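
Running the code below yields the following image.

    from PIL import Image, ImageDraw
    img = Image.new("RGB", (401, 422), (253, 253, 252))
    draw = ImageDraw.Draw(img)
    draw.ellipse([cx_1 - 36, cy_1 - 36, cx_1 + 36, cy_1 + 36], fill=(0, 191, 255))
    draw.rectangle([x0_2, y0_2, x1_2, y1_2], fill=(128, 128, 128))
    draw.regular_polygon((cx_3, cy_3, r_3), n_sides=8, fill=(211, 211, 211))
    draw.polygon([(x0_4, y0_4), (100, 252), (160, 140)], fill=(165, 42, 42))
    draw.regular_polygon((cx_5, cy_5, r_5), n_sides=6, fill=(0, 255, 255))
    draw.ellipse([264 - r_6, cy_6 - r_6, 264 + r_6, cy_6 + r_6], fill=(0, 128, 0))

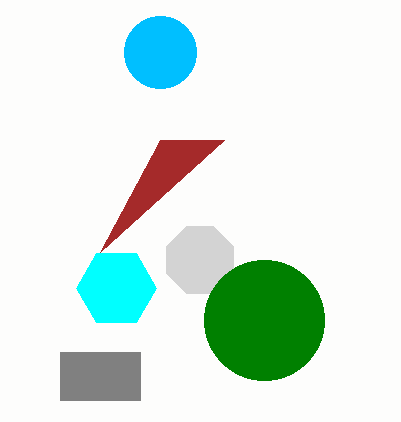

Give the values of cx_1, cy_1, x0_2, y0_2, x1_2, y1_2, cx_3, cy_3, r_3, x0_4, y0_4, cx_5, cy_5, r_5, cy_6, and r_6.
cx_1 = 160
cy_1 = 52
x0_2 = 60
y0_2 = 352
x1_2 = 140
y1_2 = 400
cx_3 = 200
cy_3 = 260
r_3 = 36
x0_4 = 224
y0_4 = 140
cx_5 = 116
cy_5 = 288
r_5 = 40
cy_6 = 320
r_6 = 60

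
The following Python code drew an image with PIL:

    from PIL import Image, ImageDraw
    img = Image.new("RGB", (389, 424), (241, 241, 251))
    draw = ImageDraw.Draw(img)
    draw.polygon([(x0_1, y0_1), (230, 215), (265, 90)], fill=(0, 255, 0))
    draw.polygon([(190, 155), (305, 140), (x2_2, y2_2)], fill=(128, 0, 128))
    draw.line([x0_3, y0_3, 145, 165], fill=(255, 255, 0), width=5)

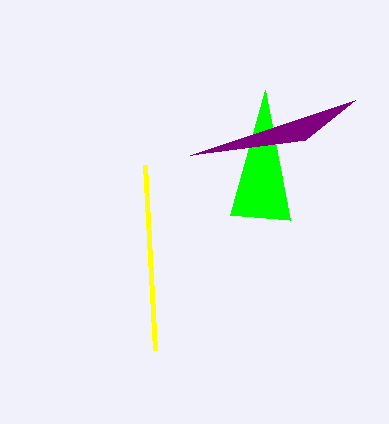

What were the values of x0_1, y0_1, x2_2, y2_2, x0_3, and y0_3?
x0_1 = 290
y0_1 = 220
x2_2 = 355
y2_2 = 100
x0_3 = 155
y0_3 = 350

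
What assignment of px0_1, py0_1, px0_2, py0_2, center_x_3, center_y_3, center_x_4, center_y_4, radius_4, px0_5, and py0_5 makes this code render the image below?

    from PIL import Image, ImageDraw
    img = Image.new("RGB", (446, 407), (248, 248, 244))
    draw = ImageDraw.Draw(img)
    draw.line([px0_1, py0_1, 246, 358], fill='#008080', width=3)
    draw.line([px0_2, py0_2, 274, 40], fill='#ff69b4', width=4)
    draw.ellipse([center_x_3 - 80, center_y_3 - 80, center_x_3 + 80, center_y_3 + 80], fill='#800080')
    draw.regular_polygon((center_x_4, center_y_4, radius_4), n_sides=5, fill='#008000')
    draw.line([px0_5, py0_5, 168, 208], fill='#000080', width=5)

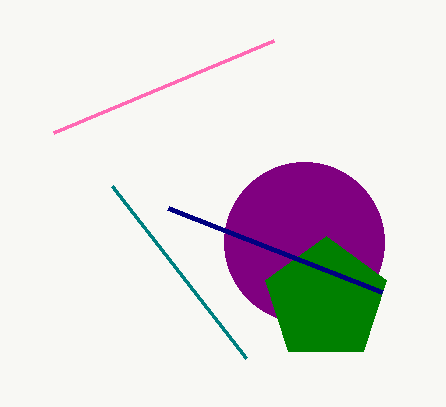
px0_1 = 112; py0_1 = 186; px0_2 = 54; py0_2 = 132; center_x_3 = 304; center_y_3 = 242; center_x_4 = 326; center_y_4 = 300; radius_4 = 64; px0_5 = 382; py0_5 = 292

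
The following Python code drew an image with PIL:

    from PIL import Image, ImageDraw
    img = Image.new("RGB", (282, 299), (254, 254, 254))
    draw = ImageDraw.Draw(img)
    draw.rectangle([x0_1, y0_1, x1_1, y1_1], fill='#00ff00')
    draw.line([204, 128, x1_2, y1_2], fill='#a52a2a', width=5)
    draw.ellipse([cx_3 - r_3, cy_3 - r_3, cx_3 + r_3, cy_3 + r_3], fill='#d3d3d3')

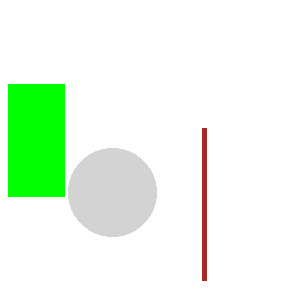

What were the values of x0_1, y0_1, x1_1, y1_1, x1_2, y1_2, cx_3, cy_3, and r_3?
x0_1 = 8
y0_1 = 84
x1_1 = 64
y1_1 = 196
x1_2 = 204
y1_2 = 280
cx_3 = 112
cy_3 = 192
r_3 = 44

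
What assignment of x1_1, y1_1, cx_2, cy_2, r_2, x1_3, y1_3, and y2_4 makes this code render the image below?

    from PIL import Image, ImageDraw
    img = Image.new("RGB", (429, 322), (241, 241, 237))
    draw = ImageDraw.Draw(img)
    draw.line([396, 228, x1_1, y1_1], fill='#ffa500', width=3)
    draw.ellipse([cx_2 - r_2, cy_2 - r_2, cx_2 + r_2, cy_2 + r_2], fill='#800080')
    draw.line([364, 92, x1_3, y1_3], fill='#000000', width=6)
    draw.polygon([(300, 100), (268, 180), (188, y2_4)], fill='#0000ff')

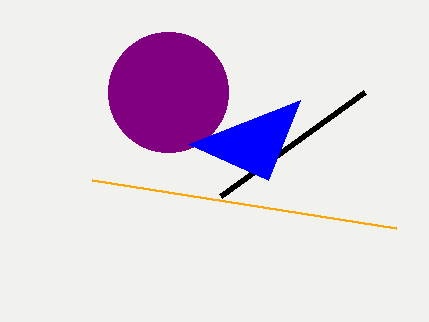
x1_1 = 92
y1_1 = 180
cx_2 = 168
cy_2 = 92
r_2 = 60
x1_3 = 220
y1_3 = 196
y2_4 = 144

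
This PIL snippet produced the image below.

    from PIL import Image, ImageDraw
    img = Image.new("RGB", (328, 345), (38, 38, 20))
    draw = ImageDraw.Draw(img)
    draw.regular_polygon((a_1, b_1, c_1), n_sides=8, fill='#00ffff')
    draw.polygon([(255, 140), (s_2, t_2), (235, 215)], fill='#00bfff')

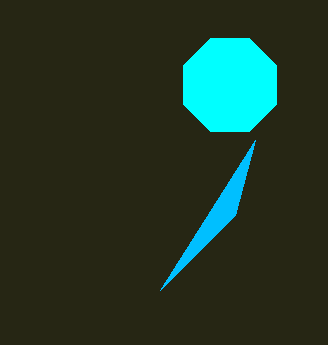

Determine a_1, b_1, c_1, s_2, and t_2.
a_1 = 230, b_1 = 85, c_1 = 50, s_2 = 160, t_2 = 290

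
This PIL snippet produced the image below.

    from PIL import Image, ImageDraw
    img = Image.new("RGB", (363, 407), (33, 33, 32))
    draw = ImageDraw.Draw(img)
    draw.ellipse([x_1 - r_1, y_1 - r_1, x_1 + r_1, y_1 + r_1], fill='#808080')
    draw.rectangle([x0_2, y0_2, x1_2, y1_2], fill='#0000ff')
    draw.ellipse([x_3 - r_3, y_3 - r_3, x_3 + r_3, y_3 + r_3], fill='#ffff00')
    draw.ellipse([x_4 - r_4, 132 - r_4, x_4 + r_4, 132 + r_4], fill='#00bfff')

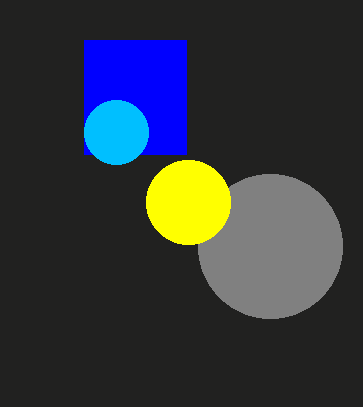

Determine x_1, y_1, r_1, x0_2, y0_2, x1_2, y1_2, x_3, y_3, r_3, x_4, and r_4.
x_1 = 270
y_1 = 246
r_1 = 72
x0_2 = 84
y0_2 = 40
x1_2 = 186
y1_2 = 154
x_3 = 188
y_3 = 202
r_3 = 42
x_4 = 116
r_4 = 32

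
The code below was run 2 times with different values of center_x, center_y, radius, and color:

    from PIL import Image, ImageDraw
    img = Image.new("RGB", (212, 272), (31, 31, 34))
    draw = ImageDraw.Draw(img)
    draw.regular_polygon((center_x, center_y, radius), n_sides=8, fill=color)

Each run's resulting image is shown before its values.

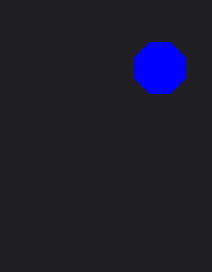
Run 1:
center_x = 160, center_y = 68, radius = 28, color = 'blue'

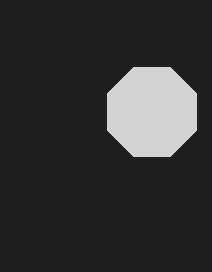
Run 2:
center_x = 152
center_y = 112
radius = 48
color = 'lightgray'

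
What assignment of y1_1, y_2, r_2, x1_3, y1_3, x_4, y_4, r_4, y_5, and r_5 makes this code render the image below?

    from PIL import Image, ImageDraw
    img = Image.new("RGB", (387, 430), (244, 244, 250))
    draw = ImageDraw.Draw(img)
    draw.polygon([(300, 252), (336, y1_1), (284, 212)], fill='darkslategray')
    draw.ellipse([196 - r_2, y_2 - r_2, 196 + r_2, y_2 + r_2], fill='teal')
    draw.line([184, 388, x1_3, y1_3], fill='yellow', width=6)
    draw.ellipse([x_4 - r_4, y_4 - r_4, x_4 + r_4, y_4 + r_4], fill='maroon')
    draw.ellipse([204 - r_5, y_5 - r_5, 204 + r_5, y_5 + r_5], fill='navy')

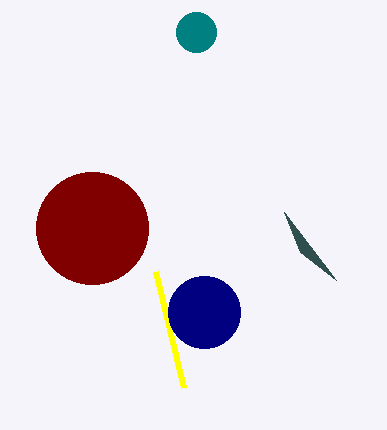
y1_1 = 280
y_2 = 32
r_2 = 20
x1_3 = 156
y1_3 = 272
x_4 = 92
y_4 = 228
r_4 = 56
y_5 = 312
r_5 = 36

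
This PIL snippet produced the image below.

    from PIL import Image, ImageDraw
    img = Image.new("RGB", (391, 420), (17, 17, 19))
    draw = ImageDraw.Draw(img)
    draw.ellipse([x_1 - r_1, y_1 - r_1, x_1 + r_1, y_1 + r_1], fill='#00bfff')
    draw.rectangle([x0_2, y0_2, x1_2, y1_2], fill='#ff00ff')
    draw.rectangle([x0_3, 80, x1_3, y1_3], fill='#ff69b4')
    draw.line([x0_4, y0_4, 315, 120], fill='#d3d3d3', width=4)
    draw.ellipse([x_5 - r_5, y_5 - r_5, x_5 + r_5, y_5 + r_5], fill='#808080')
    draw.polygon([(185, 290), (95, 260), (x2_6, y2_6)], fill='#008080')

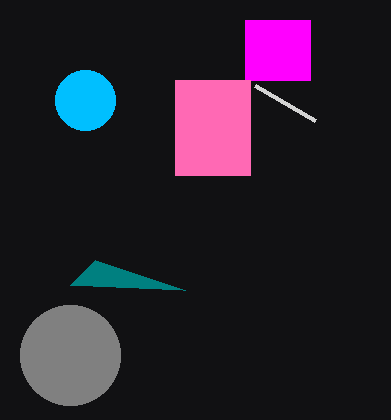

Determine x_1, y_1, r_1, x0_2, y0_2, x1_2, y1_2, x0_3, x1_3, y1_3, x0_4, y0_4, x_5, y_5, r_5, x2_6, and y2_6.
x_1 = 85
y_1 = 100
r_1 = 30
x0_2 = 245
y0_2 = 20
x1_2 = 310
y1_2 = 80
x0_3 = 175
x1_3 = 250
y1_3 = 175
x0_4 = 255
y0_4 = 85
x_5 = 70
y_5 = 355
r_5 = 50
x2_6 = 70
y2_6 = 285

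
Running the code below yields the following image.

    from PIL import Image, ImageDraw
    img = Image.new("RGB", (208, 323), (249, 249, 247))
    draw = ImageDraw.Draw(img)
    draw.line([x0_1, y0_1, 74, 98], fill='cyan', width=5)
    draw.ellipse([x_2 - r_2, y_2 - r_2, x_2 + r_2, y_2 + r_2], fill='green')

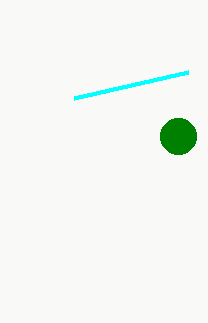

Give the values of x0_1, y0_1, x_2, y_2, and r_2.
x0_1 = 188, y0_1 = 72, x_2 = 178, y_2 = 136, r_2 = 18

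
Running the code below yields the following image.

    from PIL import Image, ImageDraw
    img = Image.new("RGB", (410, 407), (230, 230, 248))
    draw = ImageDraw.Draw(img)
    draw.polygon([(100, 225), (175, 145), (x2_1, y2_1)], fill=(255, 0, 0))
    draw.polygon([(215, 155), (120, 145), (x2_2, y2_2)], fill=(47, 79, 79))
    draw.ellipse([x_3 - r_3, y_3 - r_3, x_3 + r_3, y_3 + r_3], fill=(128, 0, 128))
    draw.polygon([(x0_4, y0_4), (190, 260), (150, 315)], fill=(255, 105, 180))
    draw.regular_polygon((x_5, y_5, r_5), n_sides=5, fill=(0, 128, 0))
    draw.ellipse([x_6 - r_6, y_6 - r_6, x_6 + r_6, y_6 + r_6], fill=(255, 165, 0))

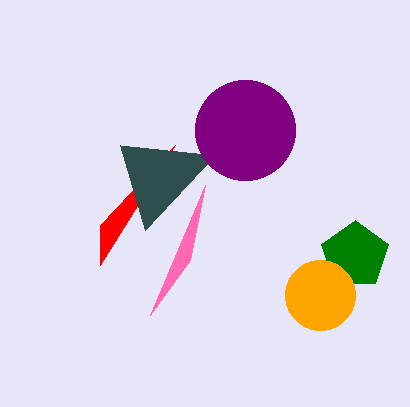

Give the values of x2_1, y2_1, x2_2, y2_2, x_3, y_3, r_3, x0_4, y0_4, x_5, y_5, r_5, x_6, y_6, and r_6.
x2_1 = 100, y2_1 = 265, x2_2 = 145, y2_2 = 230, x_3 = 245, y_3 = 130, r_3 = 50, x0_4 = 205, y0_4 = 185, x_5 = 355, y_5 = 255, r_5 = 35, x_6 = 320, y_6 = 295, r_6 = 35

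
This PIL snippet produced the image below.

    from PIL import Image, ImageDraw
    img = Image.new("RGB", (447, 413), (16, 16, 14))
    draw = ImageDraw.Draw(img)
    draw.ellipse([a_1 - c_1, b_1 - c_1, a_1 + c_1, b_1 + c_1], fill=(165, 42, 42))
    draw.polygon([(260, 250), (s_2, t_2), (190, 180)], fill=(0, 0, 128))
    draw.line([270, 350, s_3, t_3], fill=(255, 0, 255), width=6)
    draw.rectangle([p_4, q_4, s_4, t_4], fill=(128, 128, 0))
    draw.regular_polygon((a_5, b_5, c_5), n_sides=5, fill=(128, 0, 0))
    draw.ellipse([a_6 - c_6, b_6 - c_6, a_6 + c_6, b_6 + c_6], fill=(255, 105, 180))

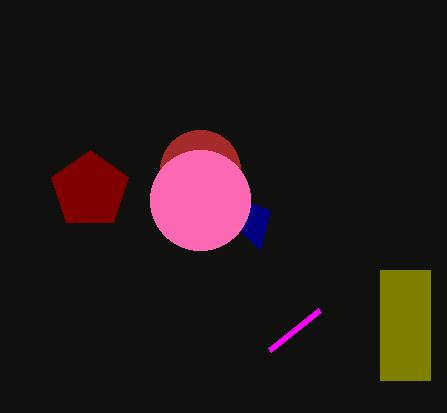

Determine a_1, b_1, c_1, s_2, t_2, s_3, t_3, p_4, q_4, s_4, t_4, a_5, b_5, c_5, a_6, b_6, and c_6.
a_1 = 200, b_1 = 170, c_1 = 40, s_2 = 270, t_2 = 210, s_3 = 320, t_3 = 310, p_4 = 380, q_4 = 270, s_4 = 430, t_4 = 380, a_5 = 90, b_5 = 190, c_5 = 40, a_6 = 200, b_6 = 200, c_6 = 50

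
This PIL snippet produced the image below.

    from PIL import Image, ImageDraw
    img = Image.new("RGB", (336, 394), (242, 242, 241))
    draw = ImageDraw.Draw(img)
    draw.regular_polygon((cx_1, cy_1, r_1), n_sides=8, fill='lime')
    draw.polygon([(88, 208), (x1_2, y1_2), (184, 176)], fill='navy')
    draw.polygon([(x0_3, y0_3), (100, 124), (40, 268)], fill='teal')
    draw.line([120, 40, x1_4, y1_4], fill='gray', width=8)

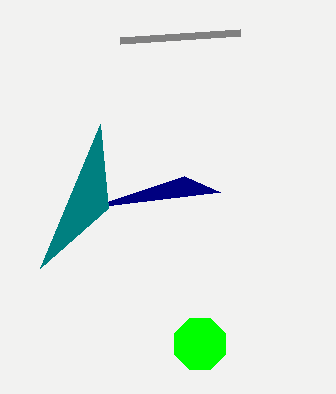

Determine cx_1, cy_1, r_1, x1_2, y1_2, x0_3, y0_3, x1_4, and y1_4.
cx_1 = 200
cy_1 = 344
r_1 = 28
x1_2 = 220
y1_2 = 192
x0_3 = 108
y0_3 = 208
x1_4 = 240
y1_4 = 32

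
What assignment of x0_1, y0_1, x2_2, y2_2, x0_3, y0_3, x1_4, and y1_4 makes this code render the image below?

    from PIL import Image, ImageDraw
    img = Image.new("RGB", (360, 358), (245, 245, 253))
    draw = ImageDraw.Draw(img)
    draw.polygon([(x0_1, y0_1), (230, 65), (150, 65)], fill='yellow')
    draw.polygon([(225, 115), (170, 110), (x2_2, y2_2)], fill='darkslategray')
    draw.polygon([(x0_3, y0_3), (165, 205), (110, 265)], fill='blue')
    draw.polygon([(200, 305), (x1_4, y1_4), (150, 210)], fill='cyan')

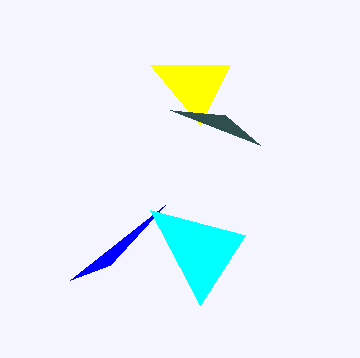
x0_1 = 200
y0_1 = 125
x2_2 = 260
y2_2 = 145
x0_3 = 70
y0_3 = 280
x1_4 = 245
y1_4 = 235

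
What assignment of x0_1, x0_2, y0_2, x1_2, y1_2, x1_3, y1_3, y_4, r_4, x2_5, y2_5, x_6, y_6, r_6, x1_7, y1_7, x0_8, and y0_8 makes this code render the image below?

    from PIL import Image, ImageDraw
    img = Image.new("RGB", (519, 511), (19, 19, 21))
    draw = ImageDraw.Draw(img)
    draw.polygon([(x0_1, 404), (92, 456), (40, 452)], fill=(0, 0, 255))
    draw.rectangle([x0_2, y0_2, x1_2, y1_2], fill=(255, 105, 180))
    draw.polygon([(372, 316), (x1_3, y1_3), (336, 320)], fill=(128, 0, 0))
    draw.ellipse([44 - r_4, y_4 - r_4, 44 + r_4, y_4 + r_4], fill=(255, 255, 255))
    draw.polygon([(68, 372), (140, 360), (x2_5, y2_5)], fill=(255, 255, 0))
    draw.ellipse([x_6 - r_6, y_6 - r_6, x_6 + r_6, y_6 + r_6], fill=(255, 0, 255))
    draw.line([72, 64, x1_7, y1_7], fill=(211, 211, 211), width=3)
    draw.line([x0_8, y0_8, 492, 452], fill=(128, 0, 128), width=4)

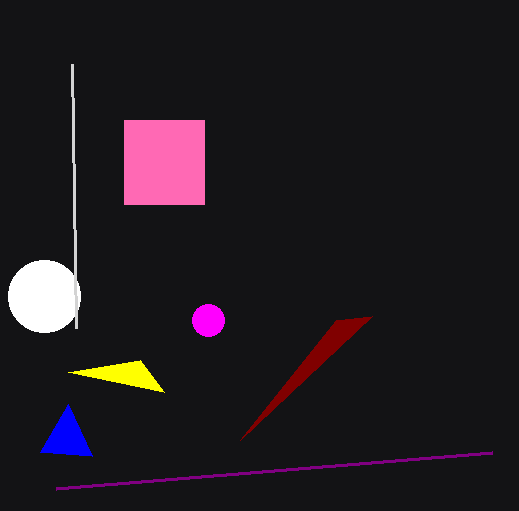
x0_1 = 68
x0_2 = 124
y0_2 = 120
x1_2 = 204
y1_2 = 204
x1_3 = 240
y1_3 = 440
y_4 = 296
r_4 = 36
x2_5 = 164
y2_5 = 392
x_6 = 208
y_6 = 320
r_6 = 16
x1_7 = 76
y1_7 = 328
x0_8 = 56
y0_8 = 488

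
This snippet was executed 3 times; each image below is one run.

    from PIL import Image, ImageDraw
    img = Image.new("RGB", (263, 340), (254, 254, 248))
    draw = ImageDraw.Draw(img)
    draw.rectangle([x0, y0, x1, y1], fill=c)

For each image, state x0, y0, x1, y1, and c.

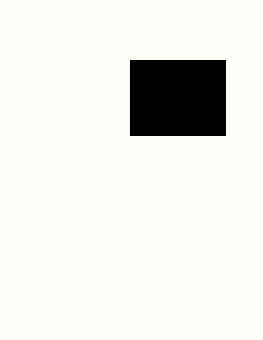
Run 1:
x0 = 130
y0 = 60
x1 = 225
y1 = 135
c = 'black'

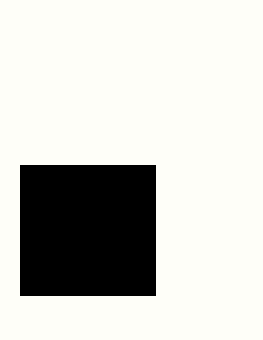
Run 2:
x0 = 20, y0 = 165, x1 = 155, y1 = 295, c = 'black'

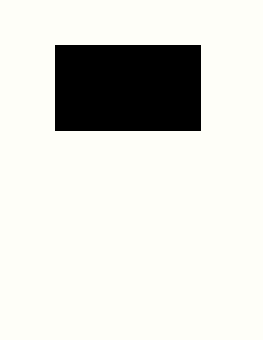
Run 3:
x0 = 55; y0 = 45; x1 = 200; y1 = 130; c = 'black'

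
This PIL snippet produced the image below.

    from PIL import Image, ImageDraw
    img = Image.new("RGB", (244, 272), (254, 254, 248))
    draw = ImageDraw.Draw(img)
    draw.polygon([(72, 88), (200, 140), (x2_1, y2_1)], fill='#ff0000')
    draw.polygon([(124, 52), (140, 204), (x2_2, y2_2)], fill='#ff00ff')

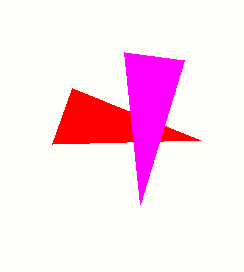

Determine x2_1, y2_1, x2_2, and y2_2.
x2_1 = 52, y2_1 = 144, x2_2 = 184, y2_2 = 60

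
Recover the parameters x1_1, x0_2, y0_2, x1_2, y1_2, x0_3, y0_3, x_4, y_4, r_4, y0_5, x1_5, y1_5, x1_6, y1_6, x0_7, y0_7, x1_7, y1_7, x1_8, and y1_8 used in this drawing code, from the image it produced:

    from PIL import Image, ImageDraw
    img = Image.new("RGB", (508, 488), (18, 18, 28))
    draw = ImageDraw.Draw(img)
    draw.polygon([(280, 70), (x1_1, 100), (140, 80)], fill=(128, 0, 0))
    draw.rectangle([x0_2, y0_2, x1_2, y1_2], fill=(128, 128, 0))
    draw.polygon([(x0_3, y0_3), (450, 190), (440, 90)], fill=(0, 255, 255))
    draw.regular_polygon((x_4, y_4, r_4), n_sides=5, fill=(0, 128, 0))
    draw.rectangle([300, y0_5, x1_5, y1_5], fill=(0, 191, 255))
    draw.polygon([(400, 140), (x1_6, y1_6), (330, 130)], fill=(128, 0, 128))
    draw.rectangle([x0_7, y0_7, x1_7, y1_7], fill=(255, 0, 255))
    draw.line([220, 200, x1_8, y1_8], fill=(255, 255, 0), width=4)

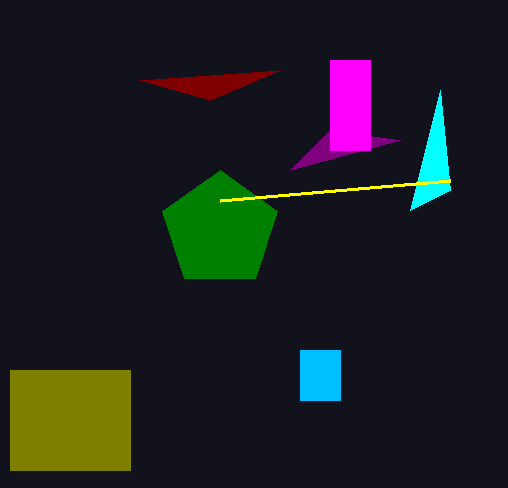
x1_1 = 210
x0_2 = 10
y0_2 = 370
x1_2 = 130
y1_2 = 470
x0_3 = 410
y0_3 = 210
x_4 = 220
y_4 = 230
r_4 = 60
y0_5 = 350
x1_5 = 340
y1_5 = 400
x1_6 = 290
y1_6 = 170
x0_7 = 330
y0_7 = 60
x1_7 = 370
y1_7 = 150
x1_8 = 450
y1_8 = 180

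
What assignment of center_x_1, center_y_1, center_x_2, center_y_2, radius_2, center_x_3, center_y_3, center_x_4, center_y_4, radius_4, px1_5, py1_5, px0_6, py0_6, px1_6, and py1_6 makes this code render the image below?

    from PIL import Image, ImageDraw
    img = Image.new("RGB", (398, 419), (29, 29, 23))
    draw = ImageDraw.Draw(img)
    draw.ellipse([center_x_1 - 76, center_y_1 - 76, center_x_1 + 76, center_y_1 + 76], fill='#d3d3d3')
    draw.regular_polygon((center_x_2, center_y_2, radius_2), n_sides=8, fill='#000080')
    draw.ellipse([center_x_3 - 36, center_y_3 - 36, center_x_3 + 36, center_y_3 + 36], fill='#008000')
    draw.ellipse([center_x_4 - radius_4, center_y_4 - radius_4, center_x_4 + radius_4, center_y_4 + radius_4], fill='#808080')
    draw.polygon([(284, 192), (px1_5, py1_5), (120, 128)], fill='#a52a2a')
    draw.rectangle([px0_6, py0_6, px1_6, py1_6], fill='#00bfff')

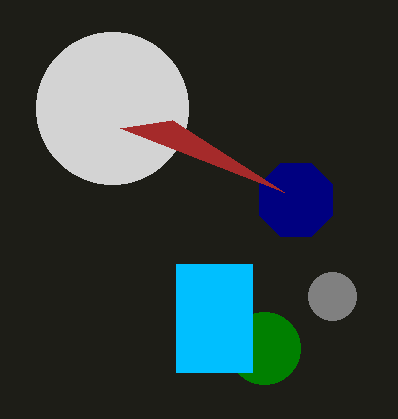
center_x_1 = 112, center_y_1 = 108, center_x_2 = 296, center_y_2 = 200, radius_2 = 40, center_x_3 = 264, center_y_3 = 348, center_x_4 = 332, center_y_4 = 296, radius_4 = 24, px1_5 = 172, py1_5 = 120, px0_6 = 176, py0_6 = 264, px1_6 = 252, py1_6 = 372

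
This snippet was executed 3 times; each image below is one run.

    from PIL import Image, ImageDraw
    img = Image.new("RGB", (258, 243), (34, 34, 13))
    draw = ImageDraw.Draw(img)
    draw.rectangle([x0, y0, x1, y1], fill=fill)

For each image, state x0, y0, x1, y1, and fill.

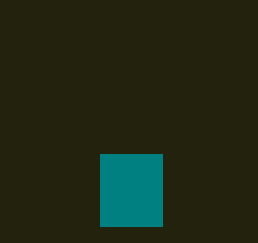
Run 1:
x0 = 100
y0 = 154
x1 = 162
y1 = 226
fill = 'teal'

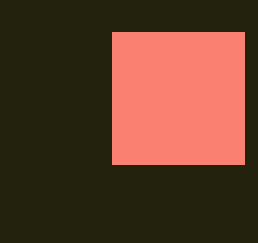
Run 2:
x0 = 112; y0 = 32; x1 = 244; y1 = 164; fill = 'salmon'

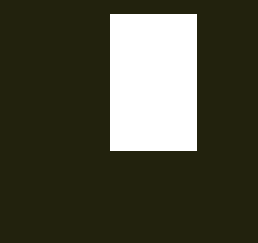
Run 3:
x0 = 110, y0 = 14, x1 = 196, y1 = 150, fill = 'white'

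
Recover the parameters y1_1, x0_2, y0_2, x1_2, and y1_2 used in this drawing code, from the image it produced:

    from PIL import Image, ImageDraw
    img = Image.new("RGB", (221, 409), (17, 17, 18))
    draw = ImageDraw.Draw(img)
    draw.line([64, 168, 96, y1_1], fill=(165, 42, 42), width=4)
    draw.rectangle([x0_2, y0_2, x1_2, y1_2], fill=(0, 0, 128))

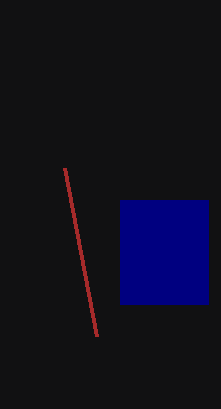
y1_1 = 336; x0_2 = 120; y0_2 = 200; x1_2 = 208; y1_2 = 304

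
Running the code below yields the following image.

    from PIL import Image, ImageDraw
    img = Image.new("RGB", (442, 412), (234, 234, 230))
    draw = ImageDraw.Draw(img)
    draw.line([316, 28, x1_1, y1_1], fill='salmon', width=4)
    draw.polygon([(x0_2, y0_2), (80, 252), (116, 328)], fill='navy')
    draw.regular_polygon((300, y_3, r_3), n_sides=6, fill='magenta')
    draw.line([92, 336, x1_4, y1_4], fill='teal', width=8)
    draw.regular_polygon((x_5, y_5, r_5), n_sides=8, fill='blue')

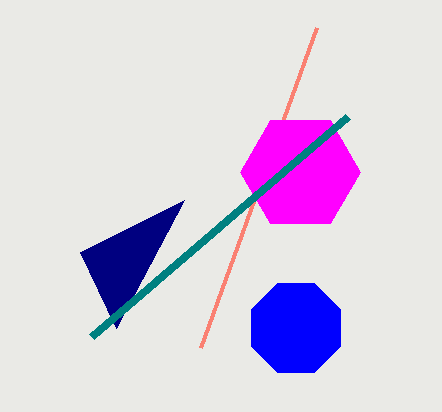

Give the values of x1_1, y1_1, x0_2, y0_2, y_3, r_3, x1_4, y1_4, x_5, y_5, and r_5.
x1_1 = 200
y1_1 = 348
x0_2 = 184
y0_2 = 200
y_3 = 172
r_3 = 60
x1_4 = 348
y1_4 = 116
x_5 = 296
y_5 = 328
r_5 = 48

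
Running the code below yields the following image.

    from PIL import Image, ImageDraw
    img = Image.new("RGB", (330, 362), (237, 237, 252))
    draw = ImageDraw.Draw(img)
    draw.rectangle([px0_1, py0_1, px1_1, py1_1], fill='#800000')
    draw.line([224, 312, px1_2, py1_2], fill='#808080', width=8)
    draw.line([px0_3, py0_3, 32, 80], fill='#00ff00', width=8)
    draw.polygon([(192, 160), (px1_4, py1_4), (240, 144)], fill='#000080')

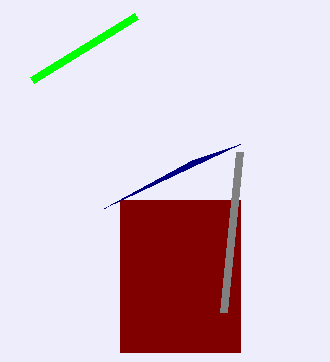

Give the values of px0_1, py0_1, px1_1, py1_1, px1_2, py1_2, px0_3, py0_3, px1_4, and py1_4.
px0_1 = 120
py0_1 = 200
px1_1 = 240
py1_1 = 352
px1_2 = 240
py1_2 = 152
px0_3 = 136
py0_3 = 16
px1_4 = 104
py1_4 = 208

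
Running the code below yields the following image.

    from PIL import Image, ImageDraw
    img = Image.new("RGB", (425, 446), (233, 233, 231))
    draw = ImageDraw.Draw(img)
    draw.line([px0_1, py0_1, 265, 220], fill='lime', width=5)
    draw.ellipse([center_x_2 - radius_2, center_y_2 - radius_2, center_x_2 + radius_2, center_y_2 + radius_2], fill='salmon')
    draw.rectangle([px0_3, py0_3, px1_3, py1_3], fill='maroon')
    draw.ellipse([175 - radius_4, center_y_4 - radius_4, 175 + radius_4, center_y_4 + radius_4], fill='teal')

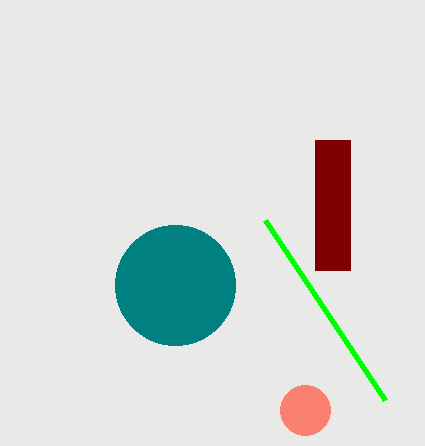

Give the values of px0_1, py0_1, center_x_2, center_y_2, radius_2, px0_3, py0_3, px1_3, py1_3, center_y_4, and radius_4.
px0_1 = 385; py0_1 = 400; center_x_2 = 305; center_y_2 = 410; radius_2 = 25; px0_3 = 315; py0_3 = 140; px1_3 = 350; py1_3 = 270; center_y_4 = 285; radius_4 = 60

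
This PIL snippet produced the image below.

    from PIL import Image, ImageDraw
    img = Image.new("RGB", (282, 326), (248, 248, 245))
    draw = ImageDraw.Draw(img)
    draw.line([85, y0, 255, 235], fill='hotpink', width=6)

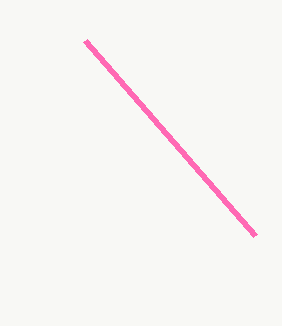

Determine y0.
y0 = 40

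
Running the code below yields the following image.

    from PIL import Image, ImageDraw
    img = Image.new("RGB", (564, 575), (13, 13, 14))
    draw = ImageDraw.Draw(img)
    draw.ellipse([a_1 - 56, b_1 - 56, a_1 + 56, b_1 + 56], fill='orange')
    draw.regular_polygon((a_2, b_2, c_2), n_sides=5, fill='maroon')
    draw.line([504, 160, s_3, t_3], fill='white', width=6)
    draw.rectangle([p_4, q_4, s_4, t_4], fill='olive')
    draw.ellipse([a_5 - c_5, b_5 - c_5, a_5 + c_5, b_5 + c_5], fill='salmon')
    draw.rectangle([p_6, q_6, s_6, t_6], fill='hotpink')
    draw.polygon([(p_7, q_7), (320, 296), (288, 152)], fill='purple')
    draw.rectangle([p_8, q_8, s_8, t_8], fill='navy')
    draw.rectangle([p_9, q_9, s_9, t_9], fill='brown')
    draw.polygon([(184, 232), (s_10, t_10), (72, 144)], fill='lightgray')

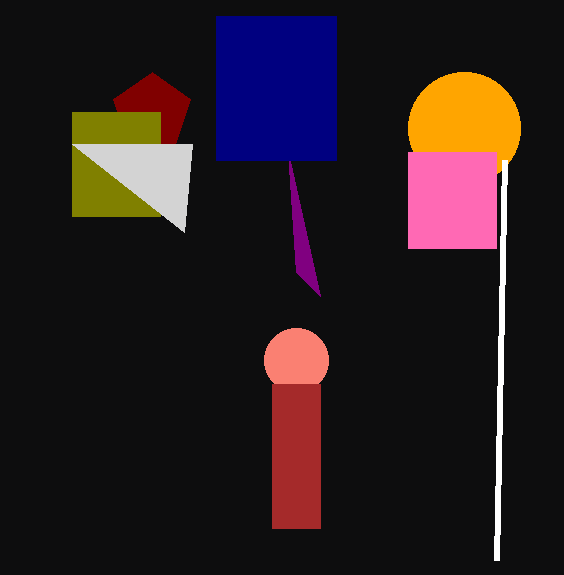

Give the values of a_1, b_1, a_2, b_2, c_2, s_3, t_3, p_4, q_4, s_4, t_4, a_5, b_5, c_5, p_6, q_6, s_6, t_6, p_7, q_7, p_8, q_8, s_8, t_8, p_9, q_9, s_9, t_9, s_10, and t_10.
a_1 = 464; b_1 = 128; a_2 = 152; b_2 = 112; c_2 = 40; s_3 = 496; t_3 = 560; p_4 = 72; q_4 = 112; s_4 = 160; t_4 = 216; a_5 = 296; b_5 = 360; c_5 = 32; p_6 = 408; q_6 = 152; s_6 = 496; t_6 = 248; p_7 = 296; q_7 = 272; p_8 = 216; q_8 = 16; s_8 = 336; t_8 = 160; p_9 = 272; q_9 = 384; s_9 = 320; t_9 = 528; s_10 = 192; t_10 = 144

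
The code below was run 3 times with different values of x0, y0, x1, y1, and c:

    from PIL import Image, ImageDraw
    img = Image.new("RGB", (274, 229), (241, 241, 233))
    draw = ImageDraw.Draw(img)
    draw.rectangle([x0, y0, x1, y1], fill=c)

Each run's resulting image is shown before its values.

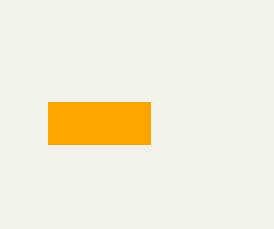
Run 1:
x0 = 48, y0 = 102, x1 = 150, y1 = 144, c = 'orange'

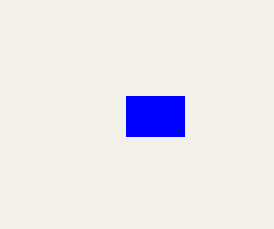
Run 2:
x0 = 126; y0 = 96; x1 = 184; y1 = 136; c = 'blue'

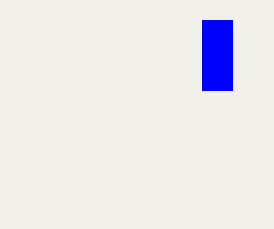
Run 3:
x0 = 202; y0 = 20; x1 = 232; y1 = 90; c = 'blue'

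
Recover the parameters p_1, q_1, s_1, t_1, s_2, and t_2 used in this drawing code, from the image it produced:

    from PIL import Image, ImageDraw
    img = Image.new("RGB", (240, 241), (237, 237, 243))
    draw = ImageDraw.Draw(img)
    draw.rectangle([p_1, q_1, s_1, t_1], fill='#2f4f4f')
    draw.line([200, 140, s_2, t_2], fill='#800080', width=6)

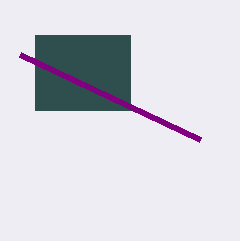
p_1 = 35, q_1 = 35, s_1 = 130, t_1 = 110, s_2 = 20, t_2 = 55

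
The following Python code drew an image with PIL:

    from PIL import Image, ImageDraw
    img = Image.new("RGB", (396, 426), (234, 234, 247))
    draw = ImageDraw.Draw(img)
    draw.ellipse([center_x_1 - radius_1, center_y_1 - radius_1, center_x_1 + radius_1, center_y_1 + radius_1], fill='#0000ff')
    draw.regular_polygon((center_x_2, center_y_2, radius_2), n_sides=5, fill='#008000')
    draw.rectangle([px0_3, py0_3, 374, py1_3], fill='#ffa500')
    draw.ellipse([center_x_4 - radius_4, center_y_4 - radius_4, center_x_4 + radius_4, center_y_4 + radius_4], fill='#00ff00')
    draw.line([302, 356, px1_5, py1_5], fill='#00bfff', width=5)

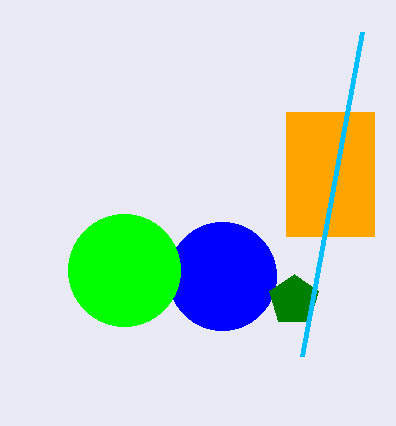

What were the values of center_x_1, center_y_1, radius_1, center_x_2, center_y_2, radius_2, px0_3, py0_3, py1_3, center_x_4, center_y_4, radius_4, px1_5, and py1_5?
center_x_1 = 222, center_y_1 = 276, radius_1 = 54, center_x_2 = 294, center_y_2 = 300, radius_2 = 26, px0_3 = 286, py0_3 = 112, py1_3 = 236, center_x_4 = 124, center_y_4 = 270, radius_4 = 56, px1_5 = 362, py1_5 = 32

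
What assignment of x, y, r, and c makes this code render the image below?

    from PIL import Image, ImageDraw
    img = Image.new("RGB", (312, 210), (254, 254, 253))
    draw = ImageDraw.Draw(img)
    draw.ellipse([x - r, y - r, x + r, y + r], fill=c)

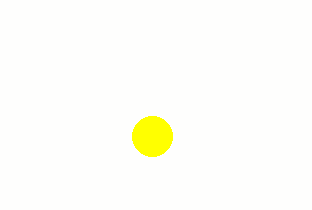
x = 152; y = 136; r = 20; c = 'yellow'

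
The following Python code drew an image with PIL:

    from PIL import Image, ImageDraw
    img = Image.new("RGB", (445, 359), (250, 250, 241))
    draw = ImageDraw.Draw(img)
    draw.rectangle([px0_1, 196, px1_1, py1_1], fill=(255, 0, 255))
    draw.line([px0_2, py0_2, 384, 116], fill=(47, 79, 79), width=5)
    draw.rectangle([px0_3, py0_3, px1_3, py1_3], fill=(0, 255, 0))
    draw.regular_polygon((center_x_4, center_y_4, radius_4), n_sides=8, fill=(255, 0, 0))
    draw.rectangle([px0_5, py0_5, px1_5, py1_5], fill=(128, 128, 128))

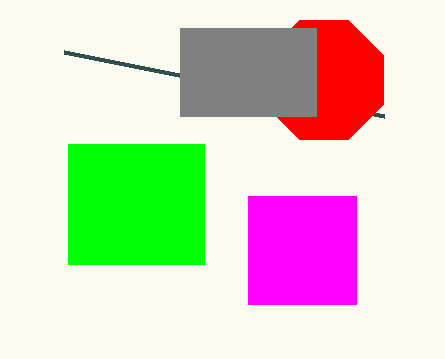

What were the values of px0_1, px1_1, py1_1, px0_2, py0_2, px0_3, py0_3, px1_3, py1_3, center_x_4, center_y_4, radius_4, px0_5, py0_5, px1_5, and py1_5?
px0_1 = 248; px1_1 = 356; py1_1 = 304; px0_2 = 64; py0_2 = 52; px0_3 = 68; py0_3 = 144; px1_3 = 204; py1_3 = 264; center_x_4 = 324; center_y_4 = 80; radius_4 = 64; px0_5 = 180; py0_5 = 28; px1_5 = 316; py1_5 = 116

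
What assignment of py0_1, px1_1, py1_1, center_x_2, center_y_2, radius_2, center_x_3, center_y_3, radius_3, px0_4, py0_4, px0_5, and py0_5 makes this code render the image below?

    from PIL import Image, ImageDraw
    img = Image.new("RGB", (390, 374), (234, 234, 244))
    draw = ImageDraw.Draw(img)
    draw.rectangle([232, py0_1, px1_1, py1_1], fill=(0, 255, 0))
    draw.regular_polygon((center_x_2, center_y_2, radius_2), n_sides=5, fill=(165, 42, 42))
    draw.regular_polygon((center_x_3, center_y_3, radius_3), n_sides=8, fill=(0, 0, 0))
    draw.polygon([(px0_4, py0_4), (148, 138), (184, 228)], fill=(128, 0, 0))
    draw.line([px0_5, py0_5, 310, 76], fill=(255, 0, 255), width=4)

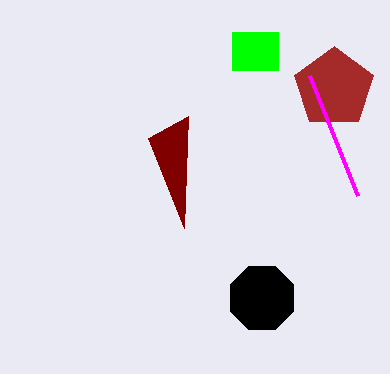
py0_1 = 32, px1_1 = 278, py1_1 = 70, center_x_2 = 334, center_y_2 = 88, radius_2 = 42, center_x_3 = 262, center_y_3 = 298, radius_3 = 34, px0_4 = 188, py0_4 = 116, px0_5 = 358, py0_5 = 196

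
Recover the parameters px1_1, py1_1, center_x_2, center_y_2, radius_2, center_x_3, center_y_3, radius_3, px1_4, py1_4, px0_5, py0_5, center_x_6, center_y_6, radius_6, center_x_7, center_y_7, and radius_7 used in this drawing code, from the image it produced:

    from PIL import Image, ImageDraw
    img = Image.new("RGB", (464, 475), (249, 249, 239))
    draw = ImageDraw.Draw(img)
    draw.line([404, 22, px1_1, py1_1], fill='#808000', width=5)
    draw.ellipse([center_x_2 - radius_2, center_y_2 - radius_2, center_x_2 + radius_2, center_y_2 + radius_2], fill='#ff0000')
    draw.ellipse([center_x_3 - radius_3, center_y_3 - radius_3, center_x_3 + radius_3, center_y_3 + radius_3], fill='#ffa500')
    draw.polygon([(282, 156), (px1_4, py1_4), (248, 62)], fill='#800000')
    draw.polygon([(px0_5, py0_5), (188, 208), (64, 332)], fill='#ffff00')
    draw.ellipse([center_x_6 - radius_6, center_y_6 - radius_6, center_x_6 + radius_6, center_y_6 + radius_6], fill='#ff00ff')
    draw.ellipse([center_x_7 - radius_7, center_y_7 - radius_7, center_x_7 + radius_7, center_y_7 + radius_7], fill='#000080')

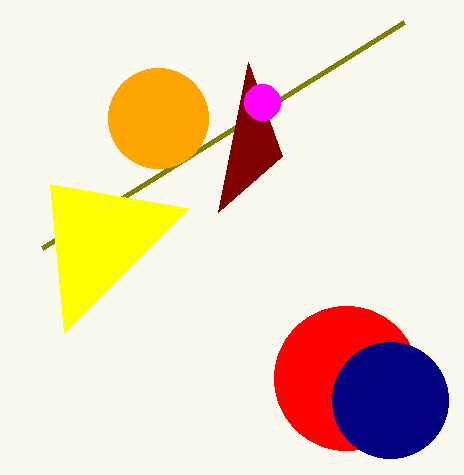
px1_1 = 42, py1_1 = 248, center_x_2 = 346, center_y_2 = 378, radius_2 = 72, center_x_3 = 158, center_y_3 = 118, radius_3 = 50, px1_4 = 218, py1_4 = 212, px0_5 = 50, py0_5 = 184, center_x_6 = 262, center_y_6 = 102, radius_6 = 18, center_x_7 = 390, center_y_7 = 400, radius_7 = 58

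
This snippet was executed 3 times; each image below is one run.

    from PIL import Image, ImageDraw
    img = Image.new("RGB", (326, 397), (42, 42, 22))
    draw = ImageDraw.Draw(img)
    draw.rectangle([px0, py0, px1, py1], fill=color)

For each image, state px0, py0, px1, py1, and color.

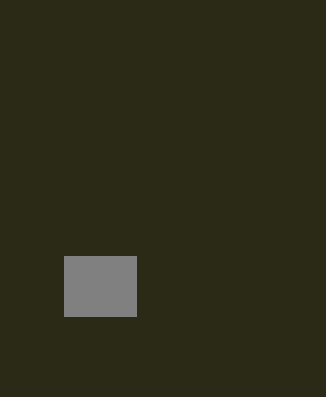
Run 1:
px0 = 64, py0 = 256, px1 = 136, py1 = 316, color = 'gray'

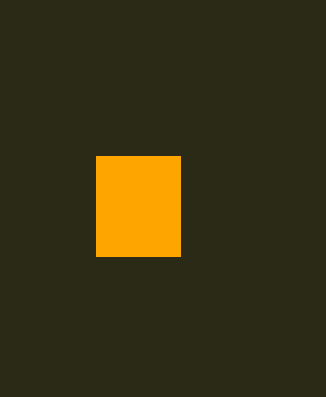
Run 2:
px0 = 96; py0 = 156; px1 = 180; py1 = 256; color = 'orange'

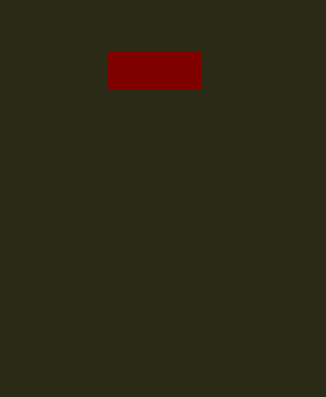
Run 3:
px0 = 108; py0 = 52; px1 = 200; py1 = 88; color = 'maroon'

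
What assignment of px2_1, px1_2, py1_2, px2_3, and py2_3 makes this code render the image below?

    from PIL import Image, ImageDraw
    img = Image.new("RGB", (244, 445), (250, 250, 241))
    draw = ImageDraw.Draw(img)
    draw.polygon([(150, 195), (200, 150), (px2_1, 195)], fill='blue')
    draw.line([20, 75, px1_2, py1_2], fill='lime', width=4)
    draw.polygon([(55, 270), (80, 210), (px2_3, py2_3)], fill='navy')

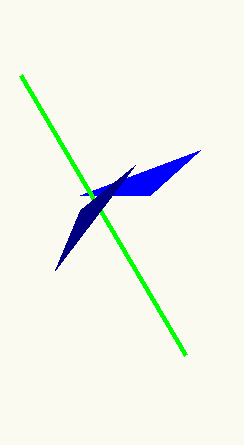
px2_1 = 80; px1_2 = 185; py1_2 = 355; px2_3 = 135; py2_3 = 165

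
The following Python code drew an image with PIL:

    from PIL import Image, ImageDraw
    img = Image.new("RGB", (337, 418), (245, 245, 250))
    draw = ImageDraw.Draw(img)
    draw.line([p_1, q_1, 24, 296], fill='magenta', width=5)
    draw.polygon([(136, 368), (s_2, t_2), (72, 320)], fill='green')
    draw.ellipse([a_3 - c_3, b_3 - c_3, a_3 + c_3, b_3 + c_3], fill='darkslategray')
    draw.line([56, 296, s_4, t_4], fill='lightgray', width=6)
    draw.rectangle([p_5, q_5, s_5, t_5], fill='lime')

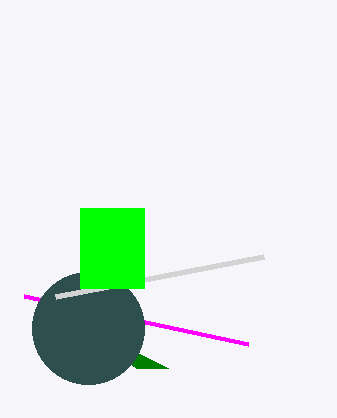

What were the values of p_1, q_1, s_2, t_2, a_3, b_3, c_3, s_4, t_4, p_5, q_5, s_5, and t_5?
p_1 = 248, q_1 = 344, s_2 = 168, t_2 = 368, a_3 = 88, b_3 = 328, c_3 = 56, s_4 = 264, t_4 = 256, p_5 = 80, q_5 = 208, s_5 = 144, t_5 = 288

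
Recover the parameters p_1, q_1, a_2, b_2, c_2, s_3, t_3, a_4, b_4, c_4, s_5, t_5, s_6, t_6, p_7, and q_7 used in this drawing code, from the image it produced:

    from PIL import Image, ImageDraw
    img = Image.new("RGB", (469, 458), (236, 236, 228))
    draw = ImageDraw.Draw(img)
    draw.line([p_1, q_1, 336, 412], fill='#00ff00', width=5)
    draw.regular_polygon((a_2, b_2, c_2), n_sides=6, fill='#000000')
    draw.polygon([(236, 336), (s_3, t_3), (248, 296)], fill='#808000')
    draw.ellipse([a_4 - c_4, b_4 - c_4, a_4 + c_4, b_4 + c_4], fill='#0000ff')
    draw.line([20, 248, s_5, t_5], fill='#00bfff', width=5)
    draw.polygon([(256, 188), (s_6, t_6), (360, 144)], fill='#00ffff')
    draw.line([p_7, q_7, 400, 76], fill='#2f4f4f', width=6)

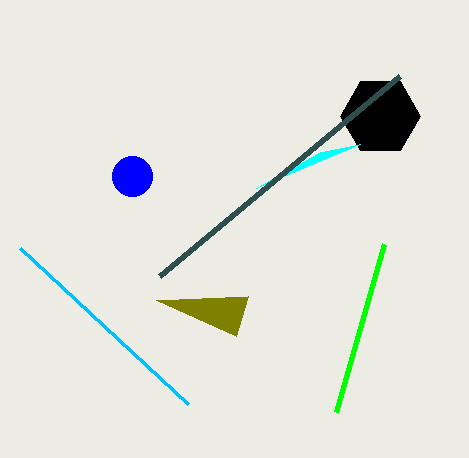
p_1 = 384; q_1 = 244; a_2 = 380; b_2 = 116; c_2 = 40; s_3 = 156; t_3 = 300; a_4 = 132; b_4 = 176; c_4 = 20; s_5 = 188; t_5 = 404; s_6 = 320; t_6 = 152; p_7 = 160; q_7 = 276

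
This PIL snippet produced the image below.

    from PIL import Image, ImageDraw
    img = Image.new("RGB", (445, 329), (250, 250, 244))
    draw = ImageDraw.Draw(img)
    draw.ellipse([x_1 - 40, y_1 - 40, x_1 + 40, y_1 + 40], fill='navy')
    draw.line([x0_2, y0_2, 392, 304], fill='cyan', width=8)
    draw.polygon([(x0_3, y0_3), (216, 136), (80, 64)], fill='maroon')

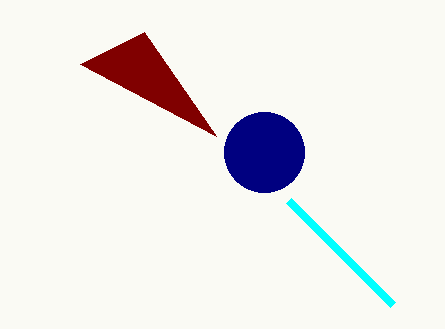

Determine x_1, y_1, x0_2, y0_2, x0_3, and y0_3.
x_1 = 264; y_1 = 152; x0_2 = 288; y0_2 = 200; x0_3 = 144; y0_3 = 32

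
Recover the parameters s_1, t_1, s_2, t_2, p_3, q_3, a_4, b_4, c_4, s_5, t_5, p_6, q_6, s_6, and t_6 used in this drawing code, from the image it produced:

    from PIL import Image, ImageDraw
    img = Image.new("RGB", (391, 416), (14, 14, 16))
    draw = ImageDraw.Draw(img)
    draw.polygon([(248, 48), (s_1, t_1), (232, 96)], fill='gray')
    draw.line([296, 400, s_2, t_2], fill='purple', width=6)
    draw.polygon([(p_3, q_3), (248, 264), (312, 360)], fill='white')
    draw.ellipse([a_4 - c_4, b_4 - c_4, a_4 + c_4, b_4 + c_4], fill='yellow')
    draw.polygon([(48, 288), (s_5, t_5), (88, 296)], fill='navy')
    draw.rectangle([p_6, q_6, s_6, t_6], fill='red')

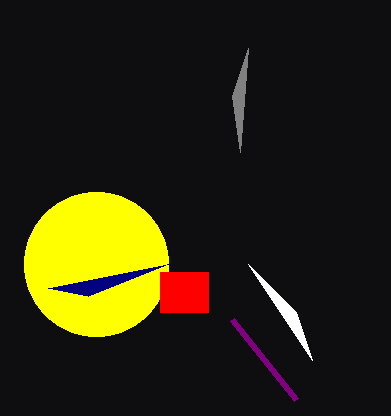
s_1 = 240; t_1 = 152; s_2 = 232; t_2 = 320; p_3 = 296; q_3 = 312; a_4 = 96; b_4 = 264; c_4 = 72; s_5 = 168; t_5 = 264; p_6 = 160; q_6 = 272; s_6 = 208; t_6 = 312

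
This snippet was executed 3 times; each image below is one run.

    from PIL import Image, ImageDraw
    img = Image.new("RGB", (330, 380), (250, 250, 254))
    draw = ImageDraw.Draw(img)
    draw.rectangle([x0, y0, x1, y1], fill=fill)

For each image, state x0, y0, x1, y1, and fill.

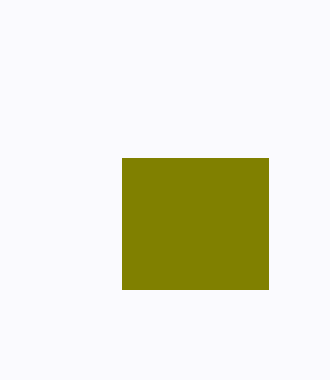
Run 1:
x0 = 122
y0 = 158
x1 = 268
y1 = 289
fill = 'olive'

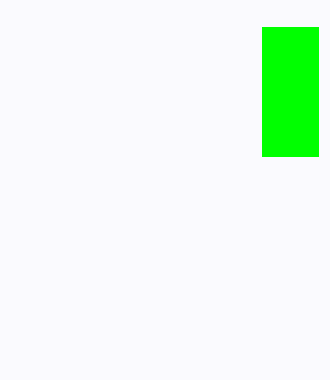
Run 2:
x0 = 262; y0 = 27; x1 = 318; y1 = 156; fill = 'lime'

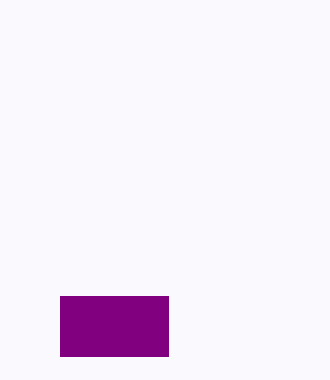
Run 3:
x0 = 60; y0 = 296; x1 = 168; y1 = 356; fill = 'purple'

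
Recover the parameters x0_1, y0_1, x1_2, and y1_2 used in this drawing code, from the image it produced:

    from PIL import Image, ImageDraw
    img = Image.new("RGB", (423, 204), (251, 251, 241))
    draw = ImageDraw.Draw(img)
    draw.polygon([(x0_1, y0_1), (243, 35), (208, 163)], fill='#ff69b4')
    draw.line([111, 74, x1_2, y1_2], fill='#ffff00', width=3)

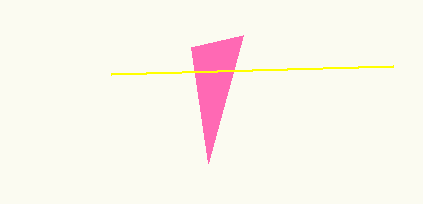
x0_1 = 191
y0_1 = 47
x1_2 = 393
y1_2 = 66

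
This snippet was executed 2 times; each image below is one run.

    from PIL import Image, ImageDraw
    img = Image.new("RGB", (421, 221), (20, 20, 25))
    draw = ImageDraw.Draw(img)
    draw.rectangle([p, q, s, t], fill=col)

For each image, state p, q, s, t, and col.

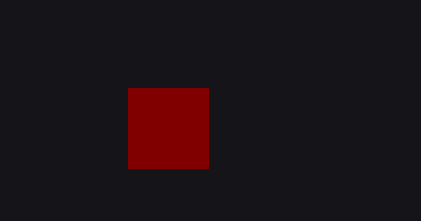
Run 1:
p = 128
q = 88
s = 208
t = 168
col = 'maroon'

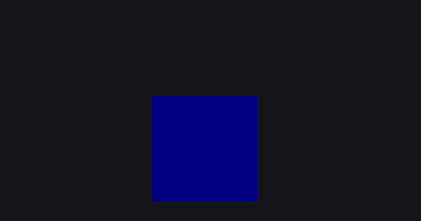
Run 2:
p = 152
q = 96
s = 256
t = 200
col = 'navy'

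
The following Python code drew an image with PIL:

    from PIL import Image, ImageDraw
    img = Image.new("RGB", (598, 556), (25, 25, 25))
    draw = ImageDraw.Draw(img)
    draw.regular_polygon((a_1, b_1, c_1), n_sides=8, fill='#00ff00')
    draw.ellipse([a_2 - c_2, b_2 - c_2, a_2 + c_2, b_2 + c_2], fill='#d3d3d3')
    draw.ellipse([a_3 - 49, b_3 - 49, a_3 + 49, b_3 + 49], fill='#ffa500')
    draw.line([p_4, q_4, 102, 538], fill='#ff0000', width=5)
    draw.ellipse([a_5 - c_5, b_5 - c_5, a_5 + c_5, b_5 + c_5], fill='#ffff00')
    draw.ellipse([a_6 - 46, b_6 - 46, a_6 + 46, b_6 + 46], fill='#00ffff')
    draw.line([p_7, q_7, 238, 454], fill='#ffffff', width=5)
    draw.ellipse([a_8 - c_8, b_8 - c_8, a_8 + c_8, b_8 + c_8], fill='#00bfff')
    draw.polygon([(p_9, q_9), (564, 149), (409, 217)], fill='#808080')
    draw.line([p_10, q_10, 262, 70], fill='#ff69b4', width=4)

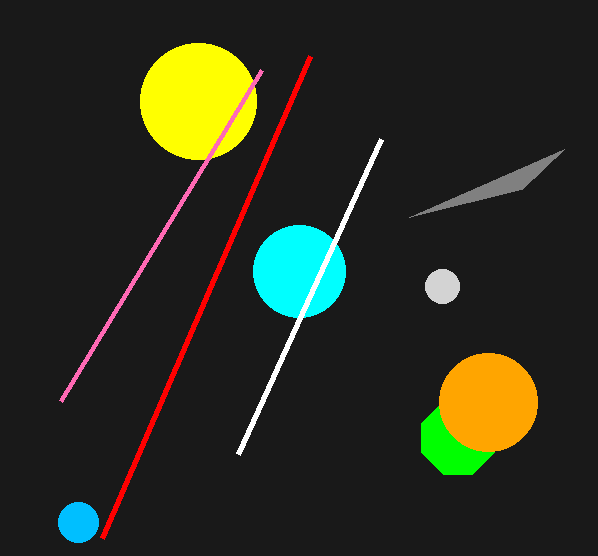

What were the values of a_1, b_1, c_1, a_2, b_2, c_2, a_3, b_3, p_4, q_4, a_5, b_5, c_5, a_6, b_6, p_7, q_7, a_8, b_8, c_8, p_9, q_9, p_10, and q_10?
a_1 = 458; b_1 = 438; c_1 = 39; a_2 = 442; b_2 = 286; c_2 = 17; a_3 = 488; b_3 = 402; p_4 = 310; q_4 = 56; a_5 = 198; b_5 = 101; c_5 = 58; a_6 = 299; b_6 = 271; p_7 = 381; q_7 = 139; a_8 = 78; b_8 = 522; c_8 = 20; p_9 = 522; q_9 = 189; p_10 = 61; q_10 = 401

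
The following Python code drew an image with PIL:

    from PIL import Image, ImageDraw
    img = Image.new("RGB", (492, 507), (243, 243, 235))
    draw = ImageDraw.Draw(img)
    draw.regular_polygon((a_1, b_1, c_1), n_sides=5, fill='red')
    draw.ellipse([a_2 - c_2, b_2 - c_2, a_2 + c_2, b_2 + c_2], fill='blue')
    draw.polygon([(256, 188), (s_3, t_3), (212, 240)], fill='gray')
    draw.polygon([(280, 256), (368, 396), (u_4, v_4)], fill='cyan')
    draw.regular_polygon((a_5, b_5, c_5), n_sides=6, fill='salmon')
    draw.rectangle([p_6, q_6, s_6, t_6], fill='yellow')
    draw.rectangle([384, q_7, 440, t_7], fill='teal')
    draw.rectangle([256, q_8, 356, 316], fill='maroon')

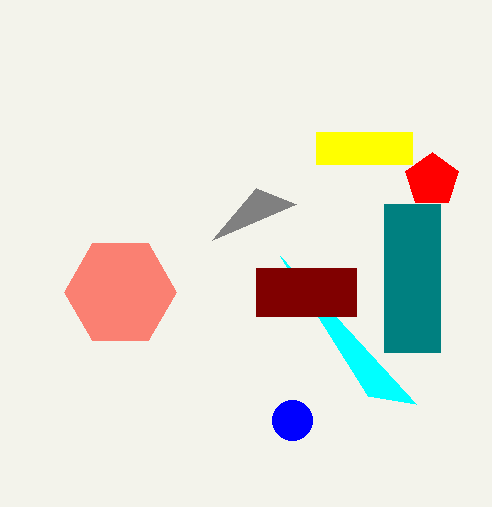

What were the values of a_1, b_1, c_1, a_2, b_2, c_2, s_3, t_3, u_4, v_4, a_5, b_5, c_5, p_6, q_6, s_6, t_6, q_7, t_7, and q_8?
a_1 = 432
b_1 = 180
c_1 = 28
a_2 = 292
b_2 = 420
c_2 = 20
s_3 = 296
t_3 = 204
u_4 = 416
v_4 = 404
a_5 = 120
b_5 = 292
c_5 = 56
p_6 = 316
q_6 = 132
s_6 = 412
t_6 = 164
q_7 = 204
t_7 = 352
q_8 = 268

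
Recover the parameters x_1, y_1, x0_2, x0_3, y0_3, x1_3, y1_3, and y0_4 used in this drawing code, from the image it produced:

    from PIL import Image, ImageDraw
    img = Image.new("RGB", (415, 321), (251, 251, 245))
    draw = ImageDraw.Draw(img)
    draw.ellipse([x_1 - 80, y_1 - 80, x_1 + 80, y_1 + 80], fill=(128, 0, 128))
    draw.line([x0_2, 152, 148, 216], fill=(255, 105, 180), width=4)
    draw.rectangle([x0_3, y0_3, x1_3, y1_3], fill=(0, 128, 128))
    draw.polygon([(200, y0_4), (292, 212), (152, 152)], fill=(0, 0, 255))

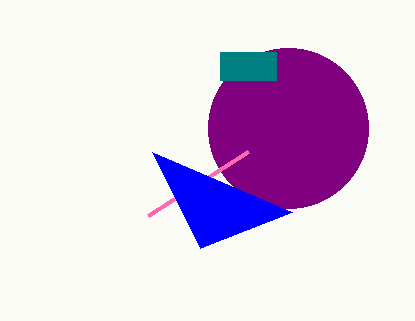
x_1 = 288
y_1 = 128
x0_2 = 248
x0_3 = 220
y0_3 = 52
x1_3 = 276
y1_3 = 80
y0_4 = 248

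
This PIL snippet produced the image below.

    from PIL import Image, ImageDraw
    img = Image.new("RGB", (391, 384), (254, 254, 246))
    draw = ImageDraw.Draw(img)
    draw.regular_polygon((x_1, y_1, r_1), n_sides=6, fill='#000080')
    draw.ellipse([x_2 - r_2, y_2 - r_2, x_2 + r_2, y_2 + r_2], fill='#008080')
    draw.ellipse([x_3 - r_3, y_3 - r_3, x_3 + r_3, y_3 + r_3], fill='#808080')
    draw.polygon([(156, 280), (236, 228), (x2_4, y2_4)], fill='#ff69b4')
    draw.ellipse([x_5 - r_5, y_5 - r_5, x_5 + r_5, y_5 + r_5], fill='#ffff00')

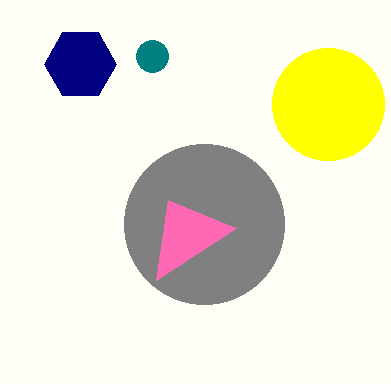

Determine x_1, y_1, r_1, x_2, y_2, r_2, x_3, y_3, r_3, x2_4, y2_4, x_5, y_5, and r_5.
x_1 = 80; y_1 = 64; r_1 = 36; x_2 = 152; y_2 = 56; r_2 = 16; x_3 = 204; y_3 = 224; r_3 = 80; x2_4 = 168; y2_4 = 200; x_5 = 328; y_5 = 104; r_5 = 56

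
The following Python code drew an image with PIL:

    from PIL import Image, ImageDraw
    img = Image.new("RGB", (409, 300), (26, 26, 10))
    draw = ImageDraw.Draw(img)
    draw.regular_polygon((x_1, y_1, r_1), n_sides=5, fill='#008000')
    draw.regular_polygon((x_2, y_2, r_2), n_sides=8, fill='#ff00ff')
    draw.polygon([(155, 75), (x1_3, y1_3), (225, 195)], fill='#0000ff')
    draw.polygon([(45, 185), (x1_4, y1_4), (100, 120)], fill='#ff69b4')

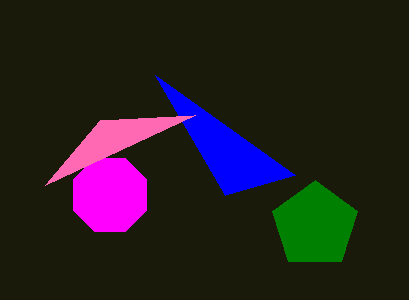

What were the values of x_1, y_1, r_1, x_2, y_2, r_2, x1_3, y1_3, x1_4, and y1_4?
x_1 = 315
y_1 = 225
r_1 = 45
x_2 = 110
y_2 = 195
r_2 = 40
x1_3 = 295
y1_3 = 175
x1_4 = 195
y1_4 = 115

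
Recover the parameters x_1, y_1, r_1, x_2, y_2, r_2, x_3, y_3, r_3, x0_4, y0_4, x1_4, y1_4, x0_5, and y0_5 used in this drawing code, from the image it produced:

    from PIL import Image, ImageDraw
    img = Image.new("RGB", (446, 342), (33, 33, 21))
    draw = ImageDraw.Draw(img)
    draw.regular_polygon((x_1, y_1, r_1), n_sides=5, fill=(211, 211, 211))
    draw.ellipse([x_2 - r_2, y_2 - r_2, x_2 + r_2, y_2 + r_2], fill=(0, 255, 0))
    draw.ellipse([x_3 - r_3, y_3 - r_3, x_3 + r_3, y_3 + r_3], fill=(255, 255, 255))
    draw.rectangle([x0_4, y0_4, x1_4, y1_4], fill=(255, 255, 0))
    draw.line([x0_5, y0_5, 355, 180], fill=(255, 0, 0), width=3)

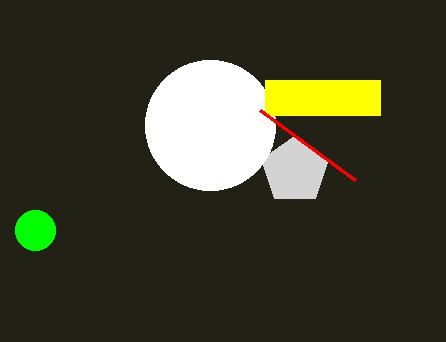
x_1 = 295; y_1 = 170; r_1 = 35; x_2 = 35; y_2 = 230; r_2 = 20; x_3 = 210; y_3 = 125; r_3 = 65; x0_4 = 265; y0_4 = 80; x1_4 = 380; y1_4 = 115; x0_5 = 260; y0_5 = 110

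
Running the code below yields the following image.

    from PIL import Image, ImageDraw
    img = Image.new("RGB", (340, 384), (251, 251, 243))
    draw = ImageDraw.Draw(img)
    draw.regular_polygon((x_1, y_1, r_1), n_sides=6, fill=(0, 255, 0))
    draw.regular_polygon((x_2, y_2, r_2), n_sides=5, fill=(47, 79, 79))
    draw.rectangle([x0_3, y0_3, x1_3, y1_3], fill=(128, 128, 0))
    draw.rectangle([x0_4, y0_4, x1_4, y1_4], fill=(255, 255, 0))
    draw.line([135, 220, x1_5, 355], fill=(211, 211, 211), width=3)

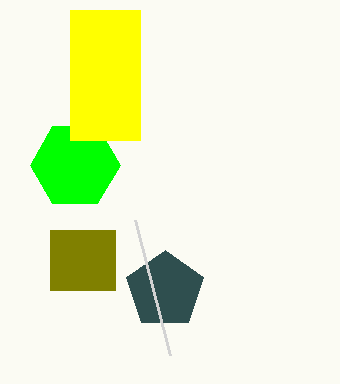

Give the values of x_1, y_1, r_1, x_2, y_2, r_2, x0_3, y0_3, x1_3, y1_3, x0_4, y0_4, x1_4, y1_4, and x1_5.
x_1 = 75; y_1 = 165; r_1 = 45; x_2 = 165; y_2 = 290; r_2 = 40; x0_3 = 50; y0_3 = 230; x1_3 = 115; y1_3 = 290; x0_4 = 70; y0_4 = 10; x1_4 = 140; y1_4 = 140; x1_5 = 170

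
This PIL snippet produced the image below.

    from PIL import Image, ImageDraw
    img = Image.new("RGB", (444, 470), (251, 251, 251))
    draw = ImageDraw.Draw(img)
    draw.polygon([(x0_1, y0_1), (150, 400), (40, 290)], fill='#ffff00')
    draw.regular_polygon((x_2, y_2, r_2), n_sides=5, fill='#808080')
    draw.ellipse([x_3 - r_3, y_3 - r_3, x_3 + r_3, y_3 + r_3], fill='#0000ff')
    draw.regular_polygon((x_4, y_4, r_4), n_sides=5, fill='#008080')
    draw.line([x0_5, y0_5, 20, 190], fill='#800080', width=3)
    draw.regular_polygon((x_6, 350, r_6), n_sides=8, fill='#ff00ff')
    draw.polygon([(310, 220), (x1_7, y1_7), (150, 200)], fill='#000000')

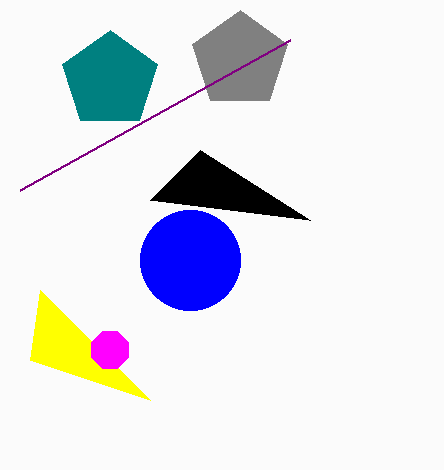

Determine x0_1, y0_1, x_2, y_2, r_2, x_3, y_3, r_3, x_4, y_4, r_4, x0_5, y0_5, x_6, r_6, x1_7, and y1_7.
x0_1 = 30
y0_1 = 360
x_2 = 240
y_2 = 60
r_2 = 50
x_3 = 190
y_3 = 260
r_3 = 50
x_4 = 110
y_4 = 80
r_4 = 50
x0_5 = 290
y0_5 = 40
x_6 = 110
r_6 = 20
x1_7 = 200
y1_7 = 150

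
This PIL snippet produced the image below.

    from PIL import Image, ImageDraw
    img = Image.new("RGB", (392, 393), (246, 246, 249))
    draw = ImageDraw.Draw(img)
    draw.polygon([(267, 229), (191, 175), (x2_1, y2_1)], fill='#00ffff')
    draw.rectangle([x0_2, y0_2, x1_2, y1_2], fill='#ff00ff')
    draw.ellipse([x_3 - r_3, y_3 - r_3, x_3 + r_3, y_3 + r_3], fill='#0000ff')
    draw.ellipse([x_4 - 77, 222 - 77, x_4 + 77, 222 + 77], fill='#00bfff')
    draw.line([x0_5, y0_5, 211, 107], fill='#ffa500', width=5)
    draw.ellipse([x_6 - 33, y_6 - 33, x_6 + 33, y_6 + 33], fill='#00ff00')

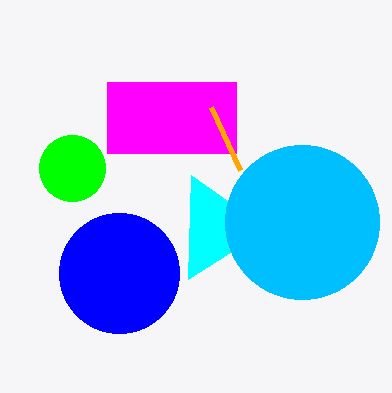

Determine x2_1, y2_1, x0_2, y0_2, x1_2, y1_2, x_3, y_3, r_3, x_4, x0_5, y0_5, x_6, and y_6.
x2_1 = 188; y2_1 = 279; x0_2 = 107; y0_2 = 82; x1_2 = 236; y1_2 = 153; x_3 = 119; y_3 = 273; r_3 = 60; x_4 = 302; x0_5 = 240; y0_5 = 170; x_6 = 72; y_6 = 168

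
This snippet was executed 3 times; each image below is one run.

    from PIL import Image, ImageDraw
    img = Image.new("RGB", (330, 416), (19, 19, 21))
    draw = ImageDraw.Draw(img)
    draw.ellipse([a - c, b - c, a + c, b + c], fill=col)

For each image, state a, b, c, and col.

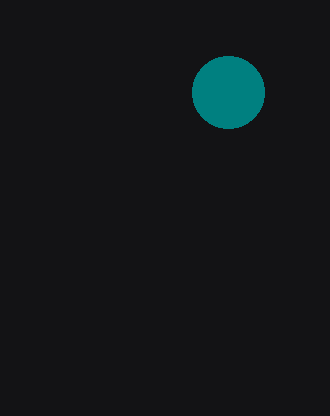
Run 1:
a = 228
b = 92
c = 36
col = 'teal'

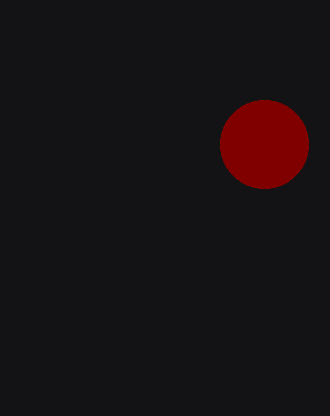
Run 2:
a = 264
b = 144
c = 44
col = 'maroon'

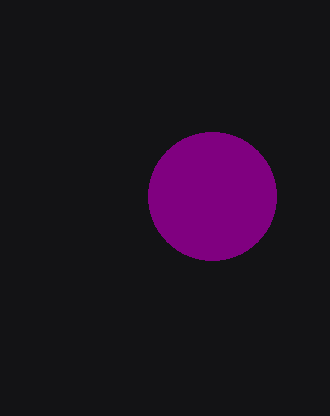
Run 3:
a = 212
b = 196
c = 64
col = 'purple'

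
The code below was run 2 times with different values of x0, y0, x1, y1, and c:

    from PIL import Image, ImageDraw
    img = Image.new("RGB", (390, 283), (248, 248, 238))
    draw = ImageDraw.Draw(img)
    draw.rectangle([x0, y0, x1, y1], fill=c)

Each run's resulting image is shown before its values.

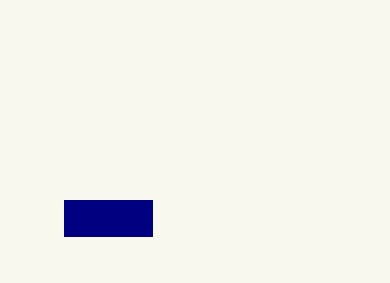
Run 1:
x0 = 64
y0 = 200
x1 = 152
y1 = 236
c = 'navy'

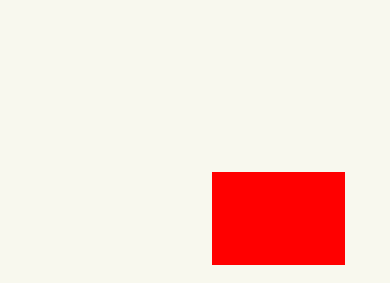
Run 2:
x0 = 212, y0 = 172, x1 = 344, y1 = 264, c = 'red'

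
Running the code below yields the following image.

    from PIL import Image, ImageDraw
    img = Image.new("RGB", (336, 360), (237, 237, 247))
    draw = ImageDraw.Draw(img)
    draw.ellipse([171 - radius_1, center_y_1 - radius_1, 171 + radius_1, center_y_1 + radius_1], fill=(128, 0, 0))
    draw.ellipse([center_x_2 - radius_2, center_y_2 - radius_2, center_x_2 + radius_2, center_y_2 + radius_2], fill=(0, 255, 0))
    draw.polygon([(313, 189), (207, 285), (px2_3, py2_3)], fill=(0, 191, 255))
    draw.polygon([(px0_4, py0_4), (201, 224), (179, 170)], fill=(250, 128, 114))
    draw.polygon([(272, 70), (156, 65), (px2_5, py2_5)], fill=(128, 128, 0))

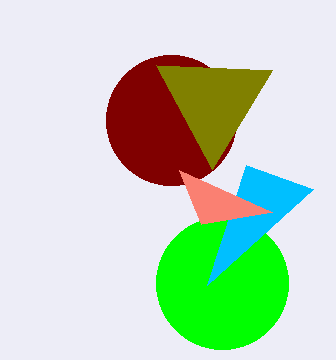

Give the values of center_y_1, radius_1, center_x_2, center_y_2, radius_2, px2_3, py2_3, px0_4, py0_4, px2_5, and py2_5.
center_y_1 = 120; radius_1 = 65; center_x_2 = 222; center_y_2 = 283; radius_2 = 66; px2_3 = 246; py2_3 = 165; px0_4 = 272; py0_4 = 212; px2_5 = 212; py2_5 = 169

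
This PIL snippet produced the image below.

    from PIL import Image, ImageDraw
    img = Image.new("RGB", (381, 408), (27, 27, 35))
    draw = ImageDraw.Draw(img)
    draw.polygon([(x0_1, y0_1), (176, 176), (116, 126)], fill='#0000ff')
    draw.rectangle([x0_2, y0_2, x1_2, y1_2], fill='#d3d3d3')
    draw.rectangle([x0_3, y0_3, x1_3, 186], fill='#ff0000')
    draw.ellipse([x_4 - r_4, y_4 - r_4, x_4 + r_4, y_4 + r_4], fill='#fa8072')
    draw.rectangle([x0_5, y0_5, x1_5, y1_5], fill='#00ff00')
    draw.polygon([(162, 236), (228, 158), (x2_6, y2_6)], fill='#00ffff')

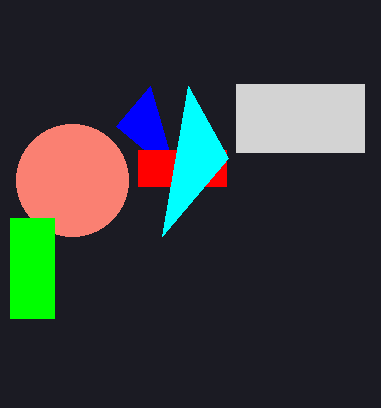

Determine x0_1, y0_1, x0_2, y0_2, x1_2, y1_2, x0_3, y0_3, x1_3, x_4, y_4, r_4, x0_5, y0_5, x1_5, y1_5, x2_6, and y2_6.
x0_1 = 150; y0_1 = 86; x0_2 = 236; y0_2 = 84; x1_2 = 364; y1_2 = 152; x0_3 = 138; y0_3 = 150; x1_3 = 226; x_4 = 72; y_4 = 180; r_4 = 56; x0_5 = 10; y0_5 = 218; x1_5 = 54; y1_5 = 318; x2_6 = 188; y2_6 = 86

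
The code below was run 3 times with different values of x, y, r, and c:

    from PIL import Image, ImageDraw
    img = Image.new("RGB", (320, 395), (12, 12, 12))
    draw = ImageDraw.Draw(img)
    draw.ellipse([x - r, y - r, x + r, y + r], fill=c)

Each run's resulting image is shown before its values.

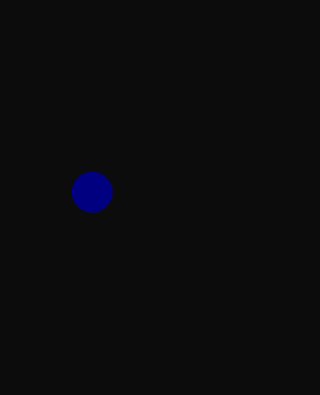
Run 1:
x = 92, y = 192, r = 20, c = 'navy'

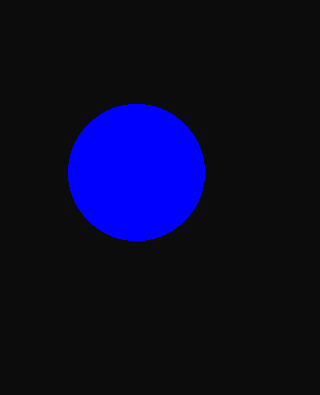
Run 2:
x = 136; y = 172; r = 68; c = 'blue'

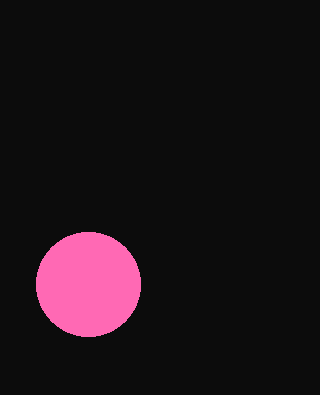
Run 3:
x = 88, y = 284, r = 52, c = 'hotpink'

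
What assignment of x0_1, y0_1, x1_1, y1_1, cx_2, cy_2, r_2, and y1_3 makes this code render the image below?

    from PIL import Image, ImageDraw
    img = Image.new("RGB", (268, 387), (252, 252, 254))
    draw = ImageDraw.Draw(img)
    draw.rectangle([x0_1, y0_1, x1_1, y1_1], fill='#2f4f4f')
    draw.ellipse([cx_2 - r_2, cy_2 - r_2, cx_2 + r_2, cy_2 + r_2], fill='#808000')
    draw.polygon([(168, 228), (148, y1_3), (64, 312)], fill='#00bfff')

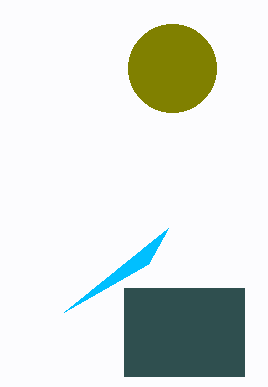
x0_1 = 124; y0_1 = 288; x1_1 = 244; y1_1 = 376; cx_2 = 172; cy_2 = 68; r_2 = 44; y1_3 = 264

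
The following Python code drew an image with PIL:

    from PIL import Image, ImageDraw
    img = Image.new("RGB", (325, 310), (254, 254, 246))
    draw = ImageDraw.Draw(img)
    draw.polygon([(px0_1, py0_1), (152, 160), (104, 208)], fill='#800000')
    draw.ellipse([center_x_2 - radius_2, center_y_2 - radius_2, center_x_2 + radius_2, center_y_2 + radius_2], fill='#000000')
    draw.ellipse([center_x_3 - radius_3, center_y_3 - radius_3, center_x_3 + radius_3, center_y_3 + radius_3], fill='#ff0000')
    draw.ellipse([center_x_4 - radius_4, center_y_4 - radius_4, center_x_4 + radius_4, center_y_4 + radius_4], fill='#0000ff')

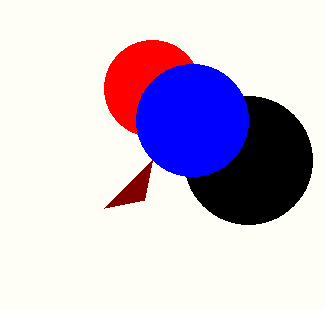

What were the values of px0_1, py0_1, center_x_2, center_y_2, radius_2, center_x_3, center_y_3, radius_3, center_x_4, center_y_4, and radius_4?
px0_1 = 144; py0_1 = 200; center_x_2 = 248; center_y_2 = 160; radius_2 = 64; center_x_3 = 152; center_y_3 = 88; radius_3 = 48; center_x_4 = 192; center_y_4 = 120; radius_4 = 56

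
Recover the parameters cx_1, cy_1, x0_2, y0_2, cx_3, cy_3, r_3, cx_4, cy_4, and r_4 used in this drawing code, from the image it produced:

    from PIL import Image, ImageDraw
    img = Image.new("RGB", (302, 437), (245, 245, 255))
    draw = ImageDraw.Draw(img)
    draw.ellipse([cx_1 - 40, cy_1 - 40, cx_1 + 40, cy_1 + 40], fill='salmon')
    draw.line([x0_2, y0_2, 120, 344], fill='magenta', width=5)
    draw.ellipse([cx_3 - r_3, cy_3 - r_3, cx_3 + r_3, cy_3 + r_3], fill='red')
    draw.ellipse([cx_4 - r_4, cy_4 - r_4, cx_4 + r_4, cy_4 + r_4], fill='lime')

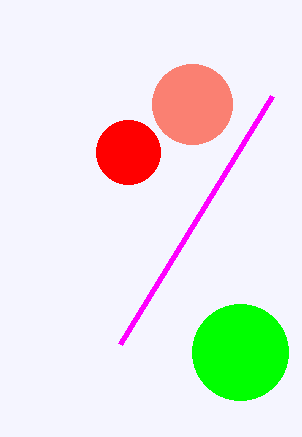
cx_1 = 192
cy_1 = 104
x0_2 = 272
y0_2 = 96
cx_3 = 128
cy_3 = 152
r_3 = 32
cx_4 = 240
cy_4 = 352
r_4 = 48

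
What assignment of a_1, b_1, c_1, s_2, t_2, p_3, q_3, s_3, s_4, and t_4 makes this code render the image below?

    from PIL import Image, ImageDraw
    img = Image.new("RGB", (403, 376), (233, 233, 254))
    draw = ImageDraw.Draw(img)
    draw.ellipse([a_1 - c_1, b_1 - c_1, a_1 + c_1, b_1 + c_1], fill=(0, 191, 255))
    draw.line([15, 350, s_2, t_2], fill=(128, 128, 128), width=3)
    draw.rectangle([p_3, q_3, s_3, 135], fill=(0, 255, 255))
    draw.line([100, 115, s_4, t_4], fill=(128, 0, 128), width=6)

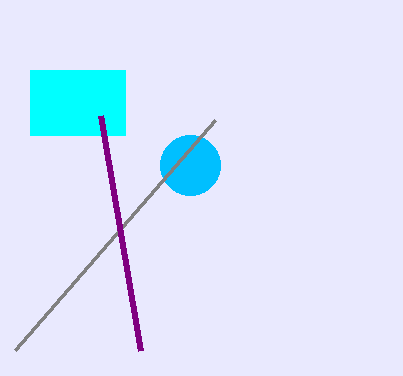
a_1 = 190
b_1 = 165
c_1 = 30
s_2 = 215
t_2 = 120
p_3 = 30
q_3 = 70
s_3 = 125
s_4 = 140
t_4 = 350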